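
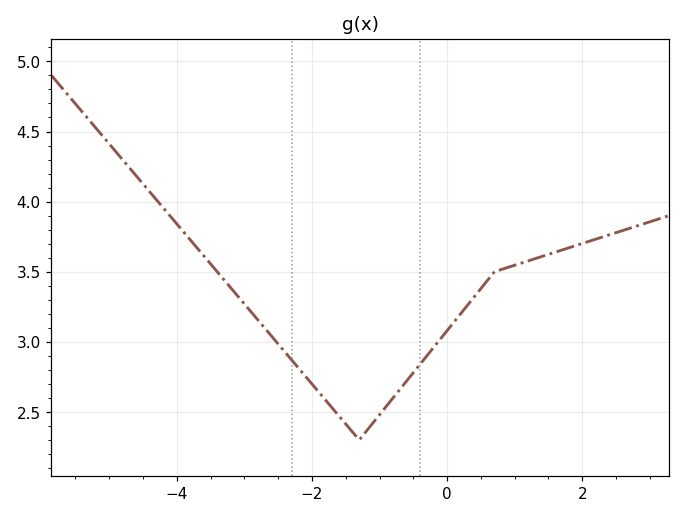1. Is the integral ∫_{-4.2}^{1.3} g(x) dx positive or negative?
positive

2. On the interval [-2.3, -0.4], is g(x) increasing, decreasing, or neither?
neither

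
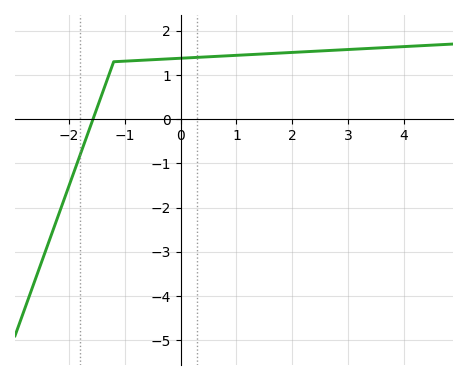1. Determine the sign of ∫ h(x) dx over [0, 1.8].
positive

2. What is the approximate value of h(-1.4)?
0.6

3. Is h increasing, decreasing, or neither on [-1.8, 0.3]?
increasing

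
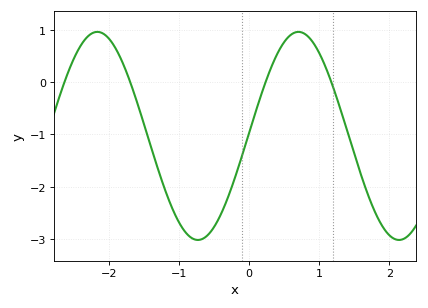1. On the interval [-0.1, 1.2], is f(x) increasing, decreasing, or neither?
neither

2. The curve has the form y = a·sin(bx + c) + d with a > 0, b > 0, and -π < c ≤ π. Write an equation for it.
y = 1.99sin(2.19x + 0.03) - 1.03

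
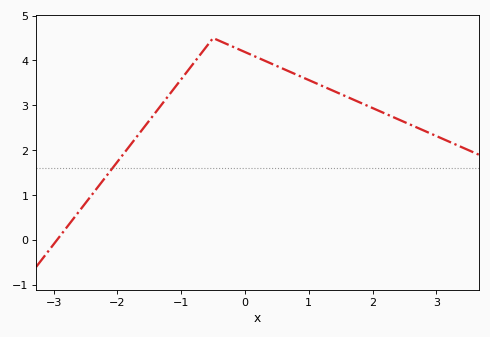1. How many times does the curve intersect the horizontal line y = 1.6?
1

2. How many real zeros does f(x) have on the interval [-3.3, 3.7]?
1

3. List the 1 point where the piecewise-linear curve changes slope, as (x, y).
(-0.5, 4.5)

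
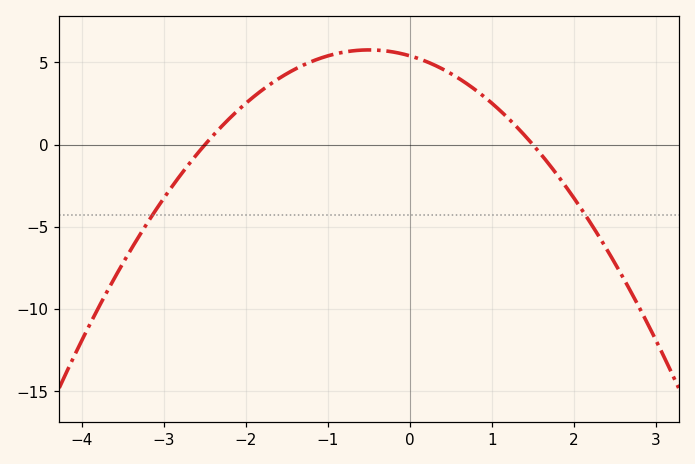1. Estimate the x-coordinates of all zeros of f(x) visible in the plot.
-2.5, 1.5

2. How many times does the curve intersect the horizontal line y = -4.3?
2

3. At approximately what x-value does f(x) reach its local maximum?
-0.5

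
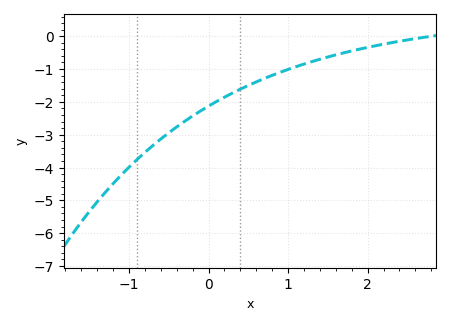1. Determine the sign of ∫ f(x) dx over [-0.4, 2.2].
negative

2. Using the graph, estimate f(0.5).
-1.5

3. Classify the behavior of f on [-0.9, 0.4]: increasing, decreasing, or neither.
increasing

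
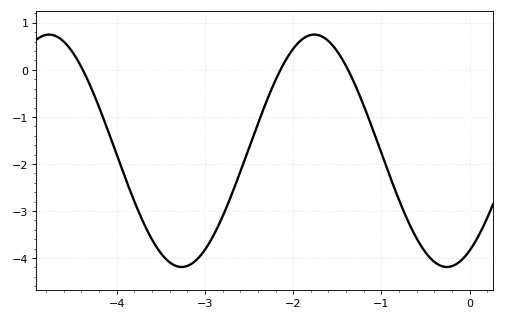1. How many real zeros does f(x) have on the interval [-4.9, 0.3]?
3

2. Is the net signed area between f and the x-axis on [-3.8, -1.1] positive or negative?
negative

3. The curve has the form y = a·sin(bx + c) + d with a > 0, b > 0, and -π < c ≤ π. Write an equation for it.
y = 2.47sin(2.09x - 1.03) - 1.72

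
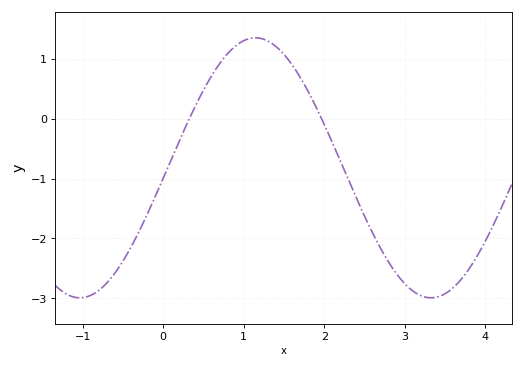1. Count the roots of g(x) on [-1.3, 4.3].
2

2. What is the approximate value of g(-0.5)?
-2.4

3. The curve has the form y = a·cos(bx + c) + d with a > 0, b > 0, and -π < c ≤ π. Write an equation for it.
y = 2.17cos(1.4x - 1.6) - 0.82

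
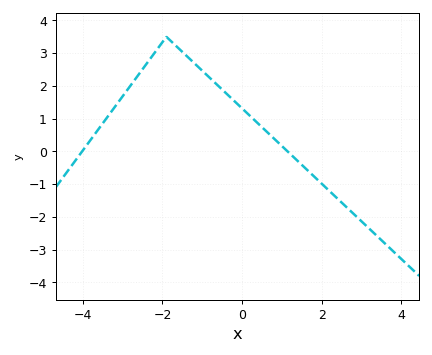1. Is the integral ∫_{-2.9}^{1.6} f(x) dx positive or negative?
positive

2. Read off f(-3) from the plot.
1.68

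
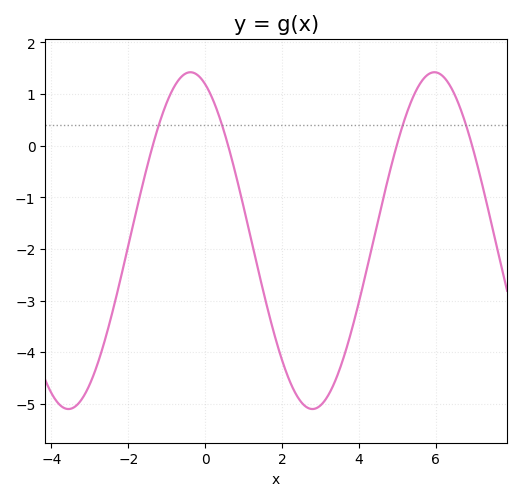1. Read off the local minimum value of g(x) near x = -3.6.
-5.1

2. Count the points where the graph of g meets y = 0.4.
4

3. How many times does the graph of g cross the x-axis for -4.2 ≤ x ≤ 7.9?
4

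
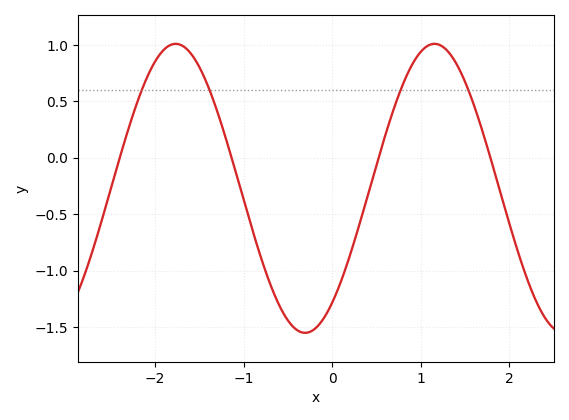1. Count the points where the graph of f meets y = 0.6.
4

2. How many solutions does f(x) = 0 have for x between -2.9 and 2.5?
4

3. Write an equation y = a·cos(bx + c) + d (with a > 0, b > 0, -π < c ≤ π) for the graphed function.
y = 1.28cos(2.15x - 2.48) - 0.27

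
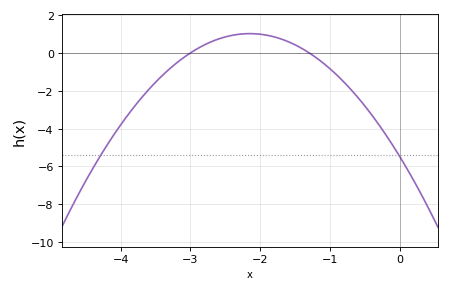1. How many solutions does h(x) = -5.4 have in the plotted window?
2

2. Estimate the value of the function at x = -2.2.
1.02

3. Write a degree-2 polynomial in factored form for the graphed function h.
y = -1.41(x + 3)(x + 1.3)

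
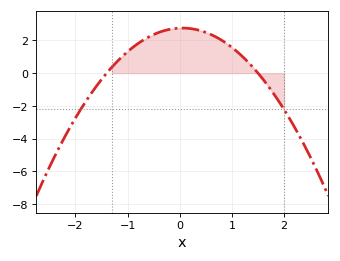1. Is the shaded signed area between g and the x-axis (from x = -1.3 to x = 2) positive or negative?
positive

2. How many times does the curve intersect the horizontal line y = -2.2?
2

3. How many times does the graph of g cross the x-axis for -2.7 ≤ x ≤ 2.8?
2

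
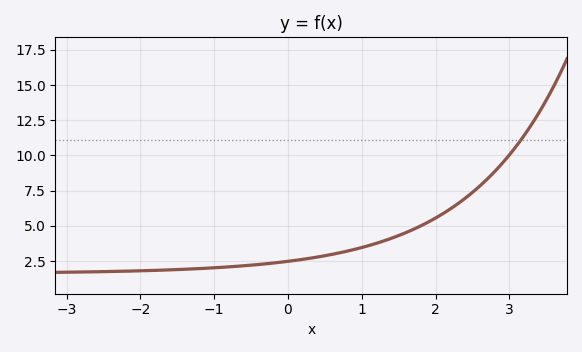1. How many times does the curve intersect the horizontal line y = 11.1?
1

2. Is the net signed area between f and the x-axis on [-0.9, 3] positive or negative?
positive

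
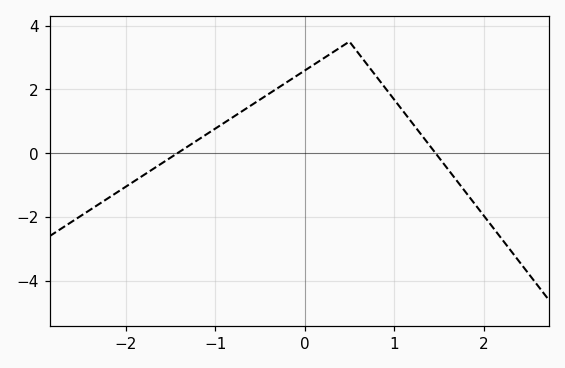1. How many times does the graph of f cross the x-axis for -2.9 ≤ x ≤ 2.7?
2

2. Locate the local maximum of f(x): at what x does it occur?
0.5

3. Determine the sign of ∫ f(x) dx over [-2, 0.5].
positive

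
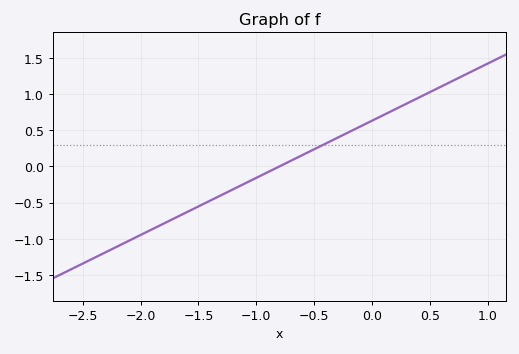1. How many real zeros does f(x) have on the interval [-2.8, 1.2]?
1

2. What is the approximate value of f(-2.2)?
-1.1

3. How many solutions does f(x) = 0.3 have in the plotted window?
1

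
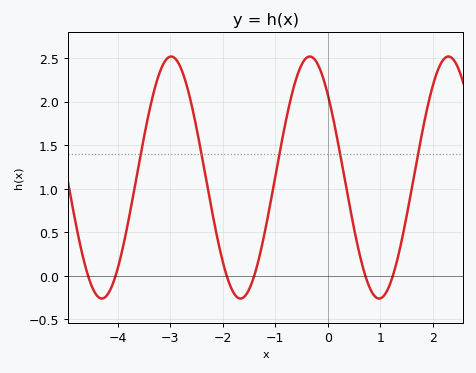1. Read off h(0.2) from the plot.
1.5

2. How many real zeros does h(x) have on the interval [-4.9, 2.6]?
6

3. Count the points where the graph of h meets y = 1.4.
5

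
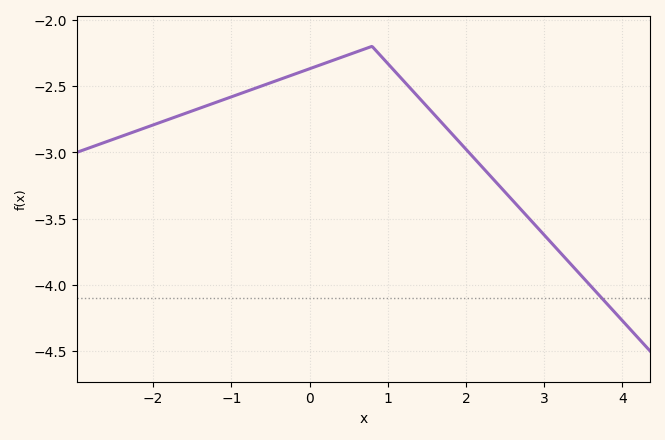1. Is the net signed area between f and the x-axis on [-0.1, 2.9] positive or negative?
negative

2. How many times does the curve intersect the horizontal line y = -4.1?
1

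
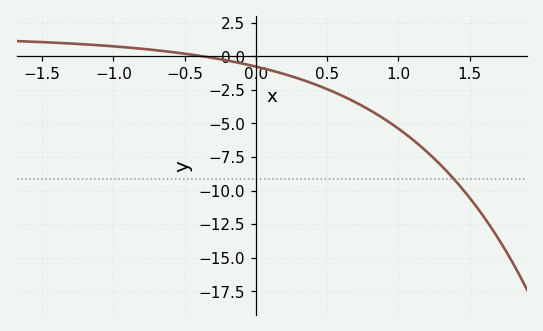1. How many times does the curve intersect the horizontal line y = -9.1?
1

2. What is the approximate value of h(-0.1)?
-0.523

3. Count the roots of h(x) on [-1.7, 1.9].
1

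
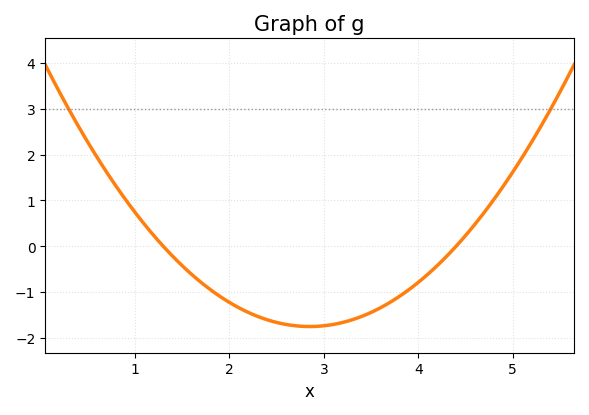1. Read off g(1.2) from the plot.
0.2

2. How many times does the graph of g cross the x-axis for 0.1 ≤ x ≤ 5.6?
2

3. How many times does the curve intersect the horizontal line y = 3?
2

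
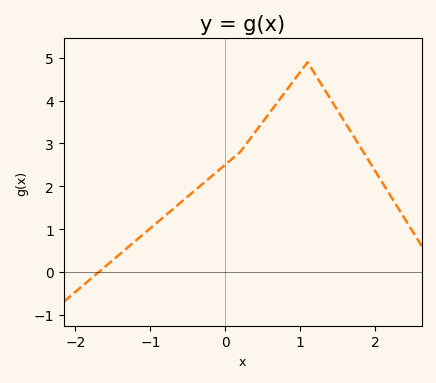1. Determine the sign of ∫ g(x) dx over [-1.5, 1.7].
positive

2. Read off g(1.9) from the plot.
2.6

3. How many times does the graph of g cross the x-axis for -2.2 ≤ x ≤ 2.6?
1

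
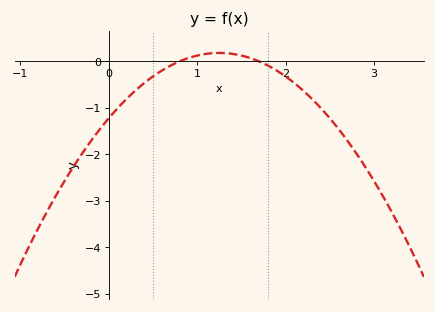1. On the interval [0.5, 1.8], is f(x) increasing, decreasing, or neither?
neither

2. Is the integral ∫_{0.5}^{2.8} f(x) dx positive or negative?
negative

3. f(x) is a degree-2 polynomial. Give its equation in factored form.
y = -0.9(x - 0.8)(x - 1.7)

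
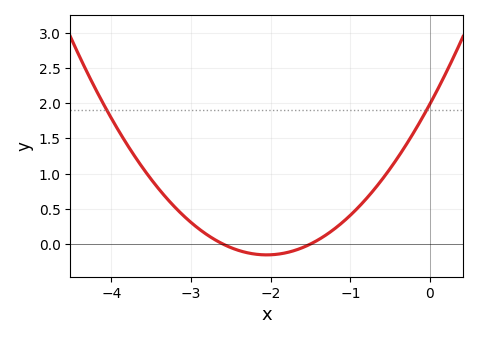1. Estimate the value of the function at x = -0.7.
0.8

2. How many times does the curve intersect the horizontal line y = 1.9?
2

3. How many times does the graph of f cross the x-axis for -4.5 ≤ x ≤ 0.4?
2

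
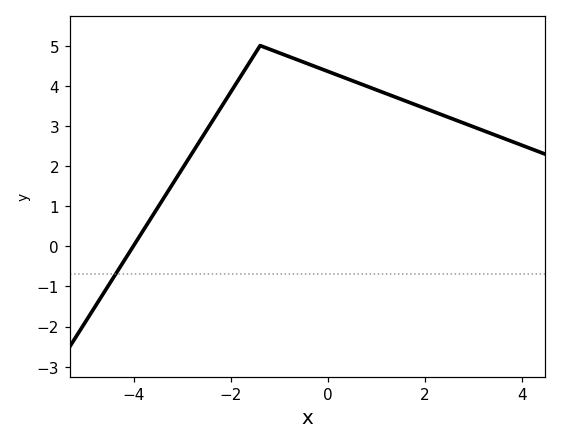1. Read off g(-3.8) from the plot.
0.411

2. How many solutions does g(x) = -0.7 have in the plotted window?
1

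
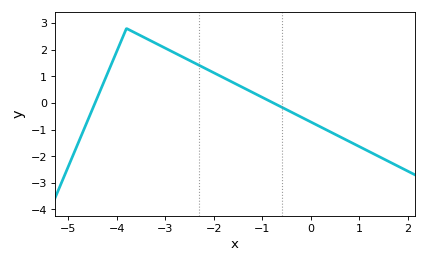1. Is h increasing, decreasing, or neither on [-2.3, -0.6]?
decreasing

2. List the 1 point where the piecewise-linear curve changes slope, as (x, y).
(-3.8, 2.8)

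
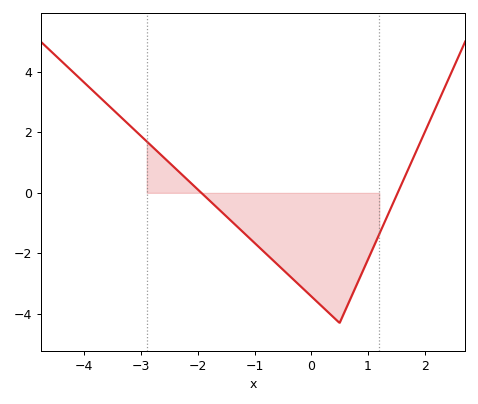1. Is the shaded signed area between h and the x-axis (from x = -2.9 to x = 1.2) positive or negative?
negative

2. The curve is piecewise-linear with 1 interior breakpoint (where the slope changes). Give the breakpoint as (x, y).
(0.5, -4.3)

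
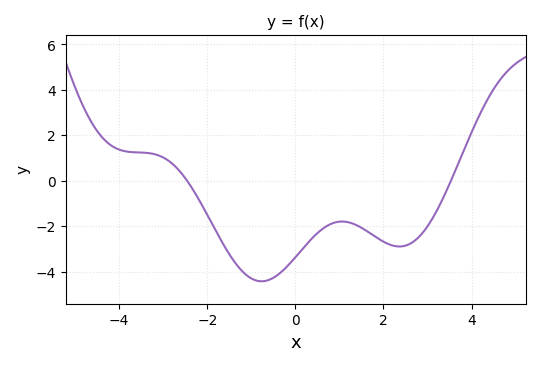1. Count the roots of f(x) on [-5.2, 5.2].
2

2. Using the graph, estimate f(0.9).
-1.84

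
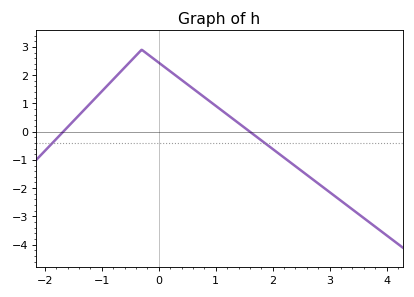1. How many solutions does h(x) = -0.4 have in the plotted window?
2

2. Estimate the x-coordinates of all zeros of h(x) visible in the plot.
-1.7, 1.6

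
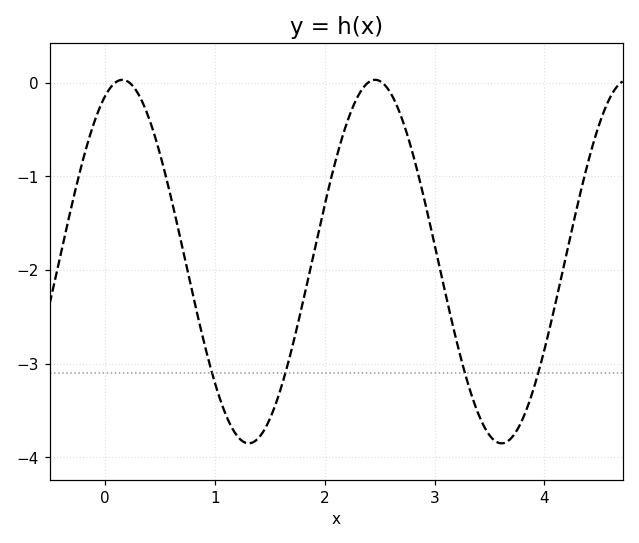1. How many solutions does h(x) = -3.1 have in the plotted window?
4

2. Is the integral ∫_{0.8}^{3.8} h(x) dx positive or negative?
negative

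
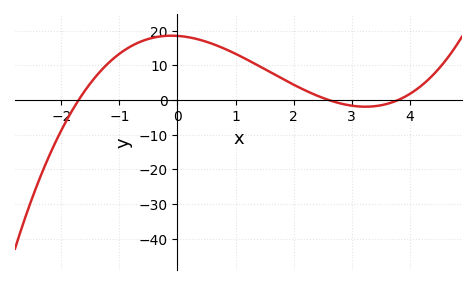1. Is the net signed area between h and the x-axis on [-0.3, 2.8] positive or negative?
positive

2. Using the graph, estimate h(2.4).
1.26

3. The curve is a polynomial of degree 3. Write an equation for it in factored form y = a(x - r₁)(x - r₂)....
y = 1.1(x + 1.7)(x - 2.6)(x - 3.8)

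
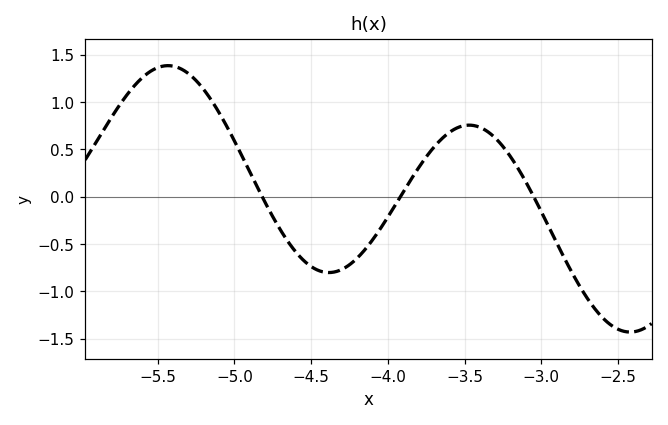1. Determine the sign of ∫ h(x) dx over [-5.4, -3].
positive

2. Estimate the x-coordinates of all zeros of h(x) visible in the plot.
-4.82, -3.92, -3.05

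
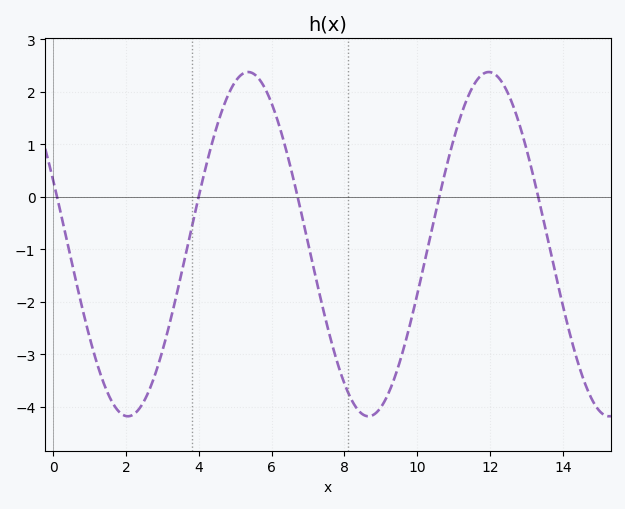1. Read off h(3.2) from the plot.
-2.4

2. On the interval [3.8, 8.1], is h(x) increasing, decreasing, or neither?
neither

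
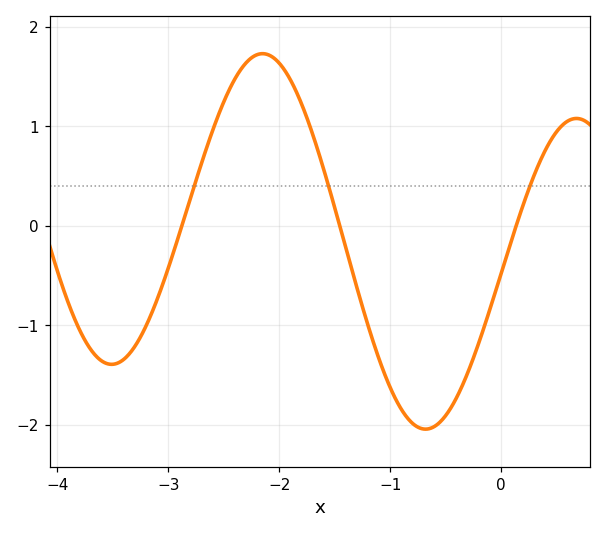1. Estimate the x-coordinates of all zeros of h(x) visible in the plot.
-2.88, -1.45, 0.137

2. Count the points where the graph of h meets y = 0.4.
3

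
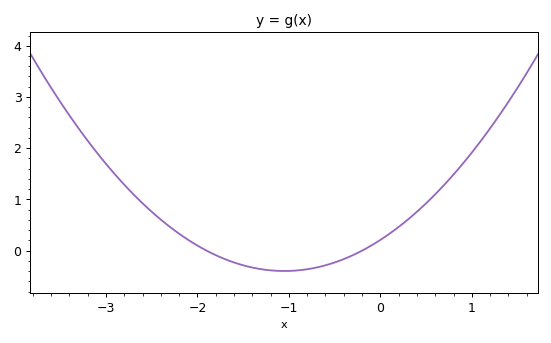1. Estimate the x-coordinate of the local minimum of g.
-1.05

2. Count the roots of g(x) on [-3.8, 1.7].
2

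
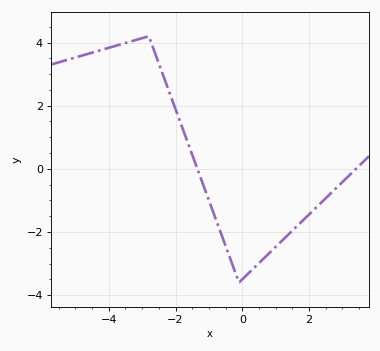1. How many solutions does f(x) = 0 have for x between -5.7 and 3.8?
2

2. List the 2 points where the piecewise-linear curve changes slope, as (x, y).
(-2.8, 4.2); (-0.1, -3.6)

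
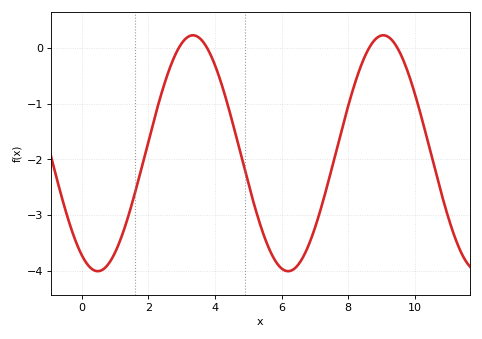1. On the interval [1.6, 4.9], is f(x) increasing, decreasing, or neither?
neither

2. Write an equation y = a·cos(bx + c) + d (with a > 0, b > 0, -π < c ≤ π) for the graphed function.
y = 2.12cos(1.1x + 2.6) - 1.89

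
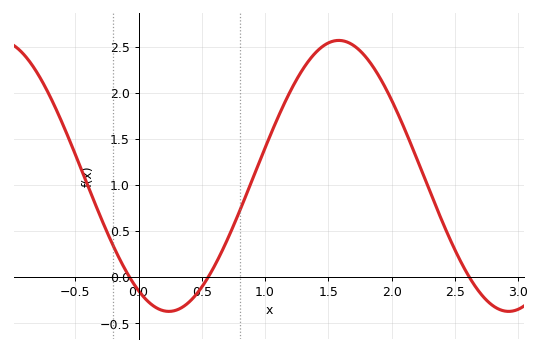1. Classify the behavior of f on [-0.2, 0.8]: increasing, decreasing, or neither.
neither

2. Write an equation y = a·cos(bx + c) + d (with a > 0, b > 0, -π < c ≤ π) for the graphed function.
y = 1.47cos(2.3x + 2.6) + 1.1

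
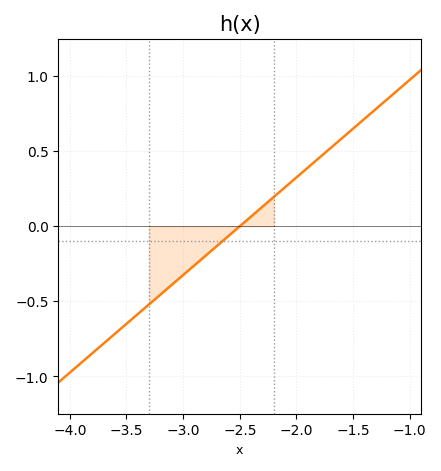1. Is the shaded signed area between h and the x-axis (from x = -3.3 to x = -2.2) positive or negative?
negative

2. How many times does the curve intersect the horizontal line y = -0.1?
1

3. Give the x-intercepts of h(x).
-2.5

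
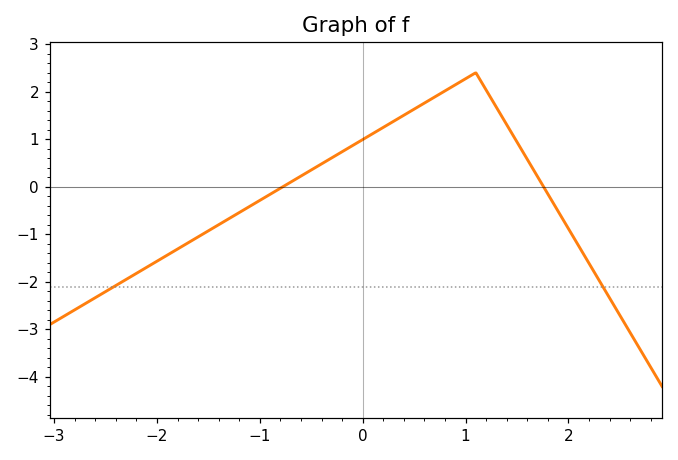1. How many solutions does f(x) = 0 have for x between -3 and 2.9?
2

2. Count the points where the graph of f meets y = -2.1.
2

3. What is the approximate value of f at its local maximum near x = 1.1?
2.4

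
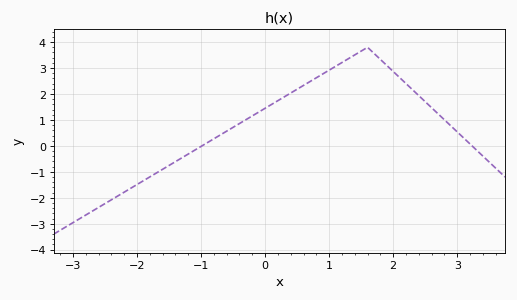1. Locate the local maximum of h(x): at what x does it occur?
1.6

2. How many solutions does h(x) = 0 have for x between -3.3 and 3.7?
2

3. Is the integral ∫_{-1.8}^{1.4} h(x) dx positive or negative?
positive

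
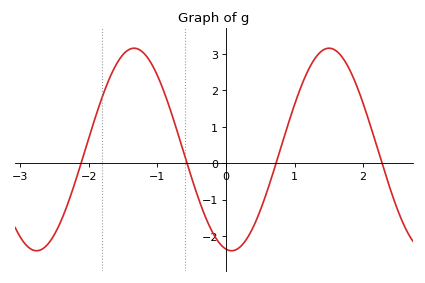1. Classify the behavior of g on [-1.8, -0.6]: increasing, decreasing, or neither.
neither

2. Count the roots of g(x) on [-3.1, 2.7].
4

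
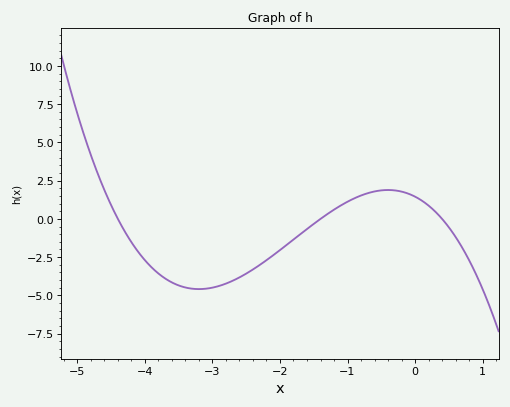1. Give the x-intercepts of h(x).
-4.4, -1.4, 0.4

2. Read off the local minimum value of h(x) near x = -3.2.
-4.59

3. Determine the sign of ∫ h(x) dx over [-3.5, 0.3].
negative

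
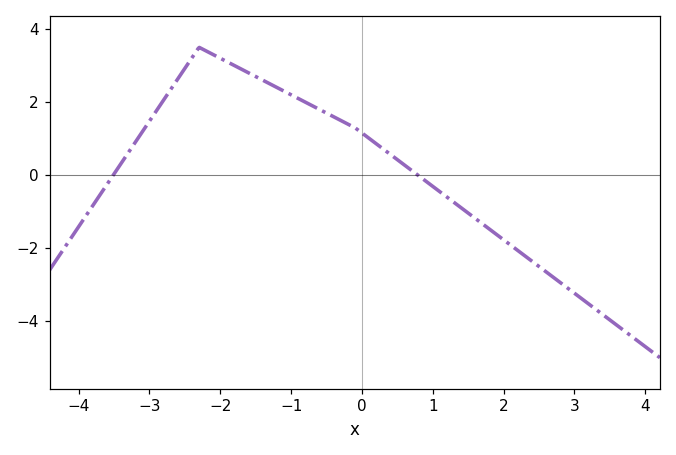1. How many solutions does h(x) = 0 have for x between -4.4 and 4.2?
2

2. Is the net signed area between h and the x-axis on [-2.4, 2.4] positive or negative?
positive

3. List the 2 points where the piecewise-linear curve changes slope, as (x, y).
(-2.3, 3.5); (-0.1, 1.3)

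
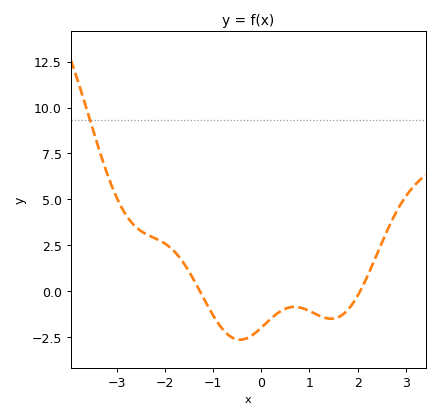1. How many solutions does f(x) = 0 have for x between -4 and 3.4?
2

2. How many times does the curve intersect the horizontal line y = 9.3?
1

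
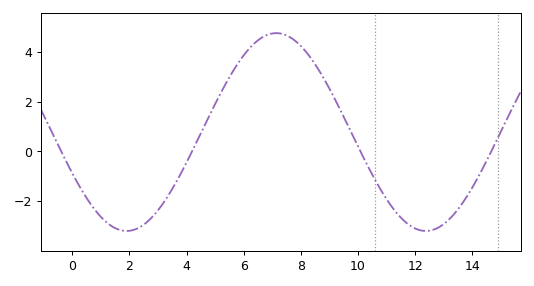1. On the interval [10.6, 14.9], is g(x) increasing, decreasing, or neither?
neither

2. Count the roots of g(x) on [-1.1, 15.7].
4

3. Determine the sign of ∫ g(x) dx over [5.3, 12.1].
positive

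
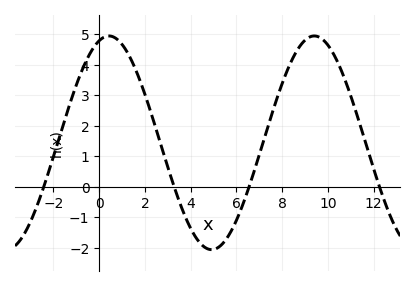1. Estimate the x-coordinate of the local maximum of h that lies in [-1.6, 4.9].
0.4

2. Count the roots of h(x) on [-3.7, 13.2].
4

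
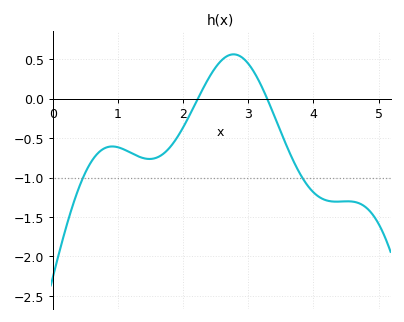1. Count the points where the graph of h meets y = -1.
2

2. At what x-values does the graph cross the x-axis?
2.23, 3.29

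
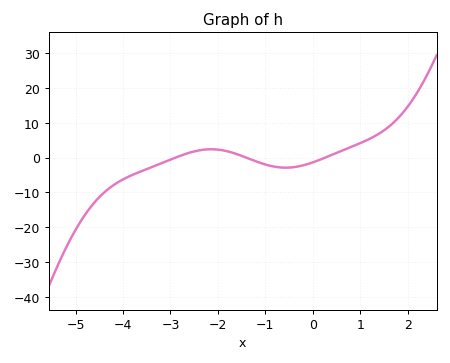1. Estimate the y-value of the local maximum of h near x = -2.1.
2.38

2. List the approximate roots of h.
-2.89, -1.41, 0.265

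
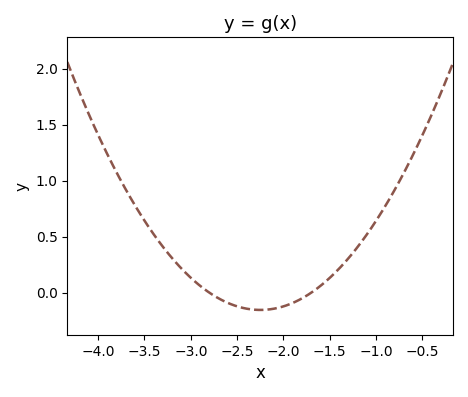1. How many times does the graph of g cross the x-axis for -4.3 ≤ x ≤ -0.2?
2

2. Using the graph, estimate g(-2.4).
-0.143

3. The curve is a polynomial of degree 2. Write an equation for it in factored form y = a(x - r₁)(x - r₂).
y = 0.51(x + 2.8)(x + 1.7)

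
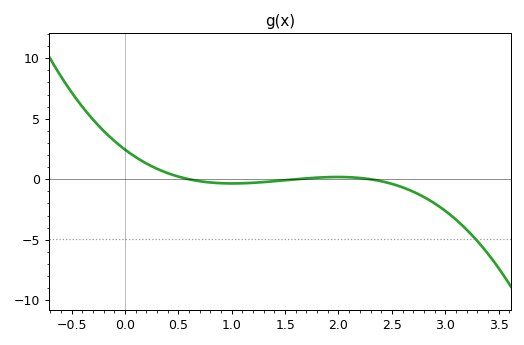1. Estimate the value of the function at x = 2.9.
-2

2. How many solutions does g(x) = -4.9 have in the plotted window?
1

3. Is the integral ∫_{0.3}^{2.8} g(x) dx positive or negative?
negative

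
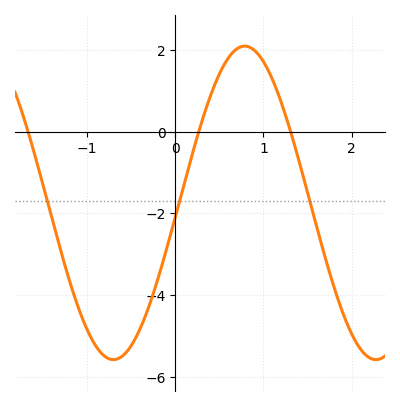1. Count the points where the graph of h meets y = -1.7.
3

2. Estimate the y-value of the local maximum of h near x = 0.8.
2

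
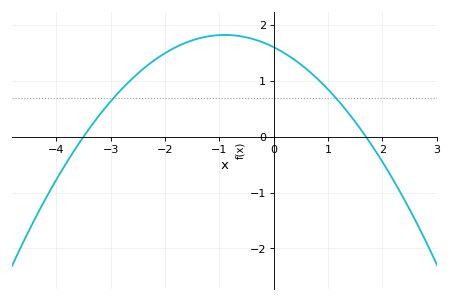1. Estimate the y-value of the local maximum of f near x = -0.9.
1.83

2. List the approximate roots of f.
-3.5, 1.7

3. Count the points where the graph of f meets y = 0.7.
2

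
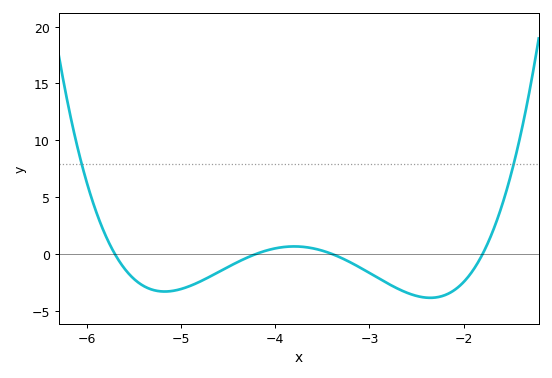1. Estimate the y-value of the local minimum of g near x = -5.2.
-3.5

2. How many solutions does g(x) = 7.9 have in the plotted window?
2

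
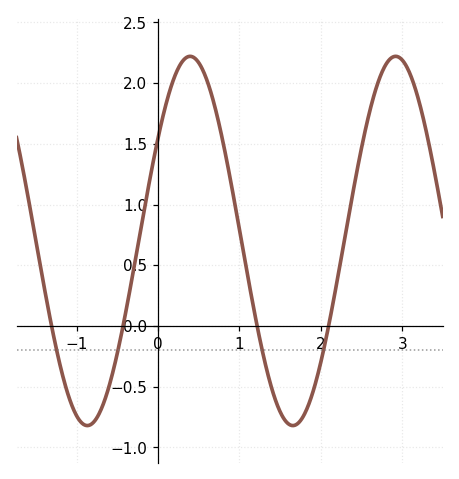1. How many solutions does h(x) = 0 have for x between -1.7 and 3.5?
4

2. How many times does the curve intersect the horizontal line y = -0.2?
4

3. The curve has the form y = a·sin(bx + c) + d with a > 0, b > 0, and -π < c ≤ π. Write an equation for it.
y = 1.52sin(2.5x + 0.59) + 0.7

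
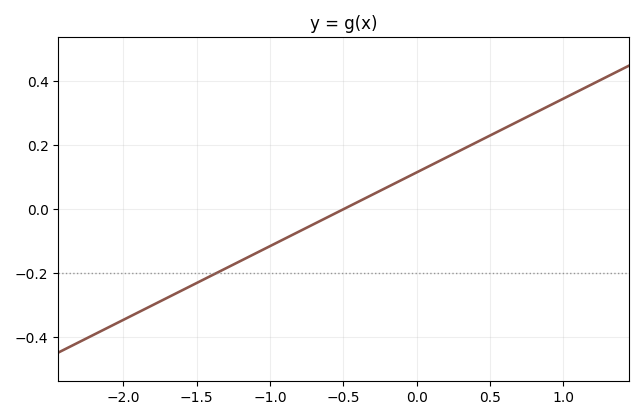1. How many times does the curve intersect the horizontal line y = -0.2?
1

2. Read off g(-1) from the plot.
-0.12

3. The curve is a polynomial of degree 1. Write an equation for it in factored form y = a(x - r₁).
y = 0.23(x + 0.5)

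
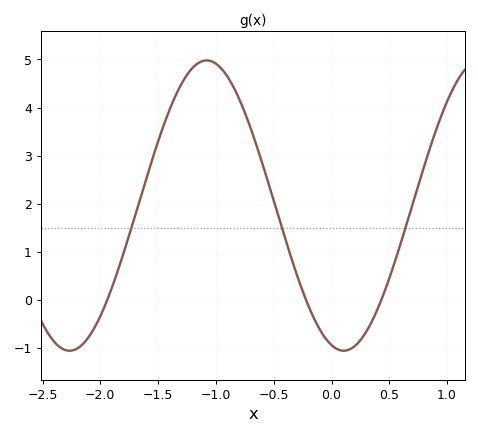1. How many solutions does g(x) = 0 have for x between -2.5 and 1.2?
3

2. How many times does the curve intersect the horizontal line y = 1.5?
3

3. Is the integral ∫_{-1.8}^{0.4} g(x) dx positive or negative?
positive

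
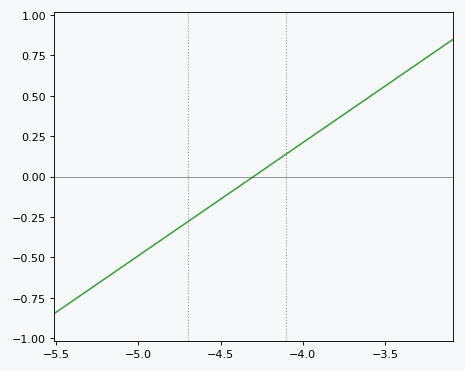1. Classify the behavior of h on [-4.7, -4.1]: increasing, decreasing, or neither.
increasing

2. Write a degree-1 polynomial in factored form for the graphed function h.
y = 0.7(x + 4.3)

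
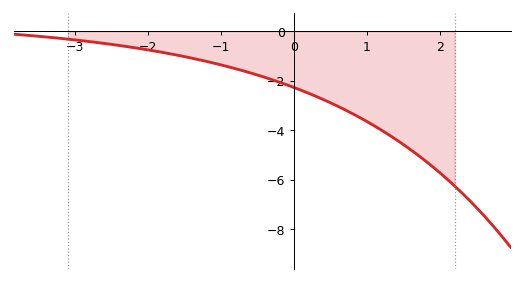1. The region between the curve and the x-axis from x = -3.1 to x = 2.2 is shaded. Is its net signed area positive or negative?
negative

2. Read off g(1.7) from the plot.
-5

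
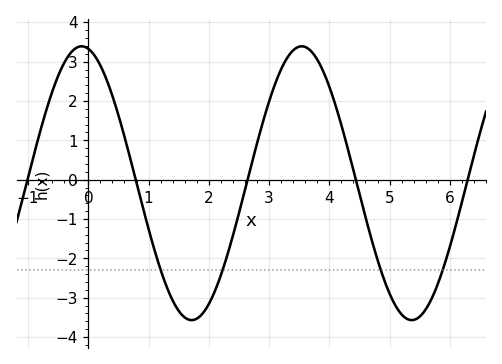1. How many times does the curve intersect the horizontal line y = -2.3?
4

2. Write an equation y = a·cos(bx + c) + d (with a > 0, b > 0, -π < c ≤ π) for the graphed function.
y = 3.48cos(1.7x + 0.19) - 0.09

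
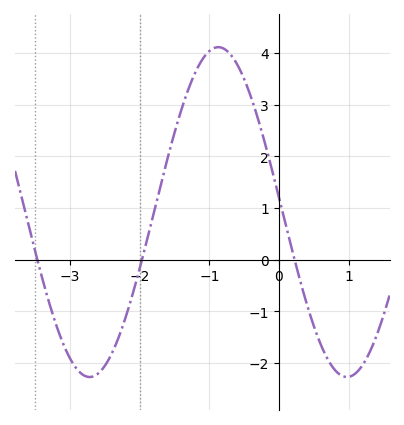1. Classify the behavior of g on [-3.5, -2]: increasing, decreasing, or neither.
neither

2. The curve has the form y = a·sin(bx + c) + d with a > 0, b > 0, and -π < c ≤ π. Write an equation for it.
y = 3.19sin(1.7x + 3.1) + 0.92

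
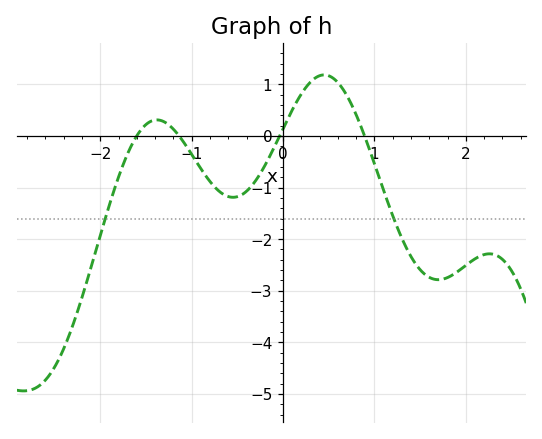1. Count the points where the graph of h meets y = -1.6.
2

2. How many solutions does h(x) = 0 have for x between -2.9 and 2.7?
4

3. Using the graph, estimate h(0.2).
0.8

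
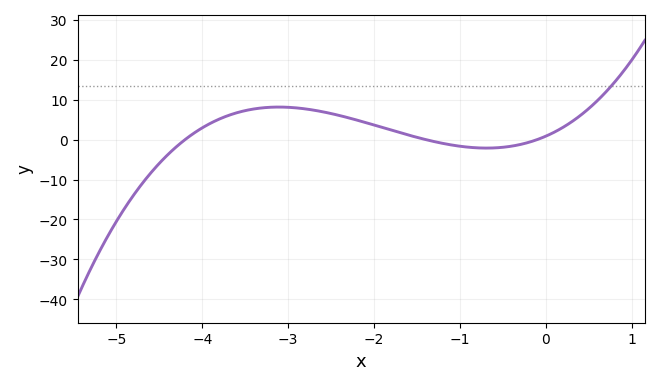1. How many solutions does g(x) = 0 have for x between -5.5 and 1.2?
3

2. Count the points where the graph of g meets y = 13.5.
1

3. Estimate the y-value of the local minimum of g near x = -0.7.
-2.13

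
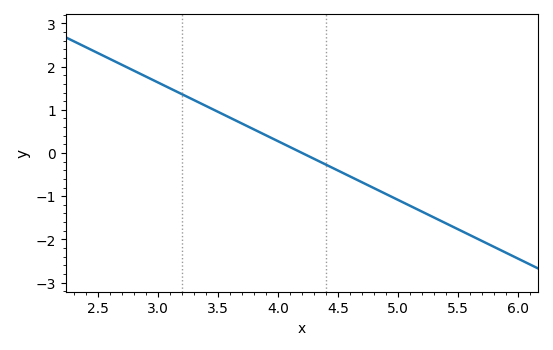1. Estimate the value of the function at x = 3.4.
1.1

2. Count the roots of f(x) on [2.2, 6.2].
1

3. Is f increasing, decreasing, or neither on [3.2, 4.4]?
decreasing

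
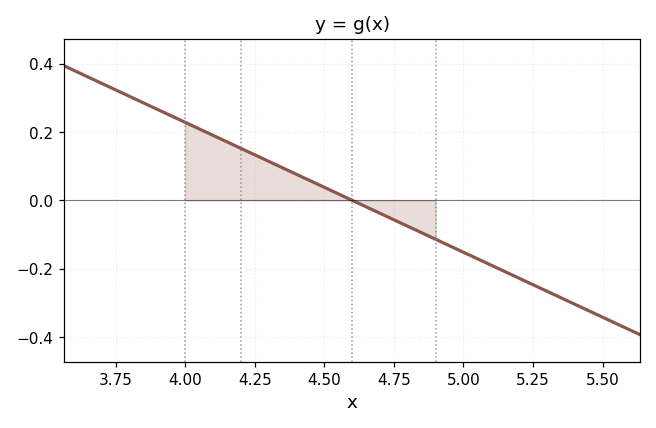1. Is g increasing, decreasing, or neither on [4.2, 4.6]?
decreasing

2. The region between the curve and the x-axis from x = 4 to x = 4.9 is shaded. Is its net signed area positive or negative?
positive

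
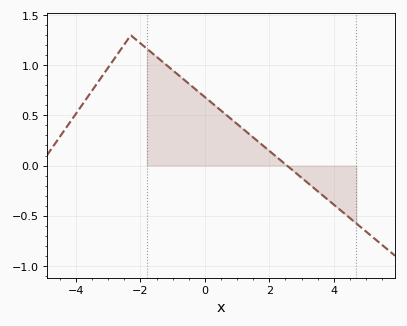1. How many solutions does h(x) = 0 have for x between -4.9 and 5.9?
1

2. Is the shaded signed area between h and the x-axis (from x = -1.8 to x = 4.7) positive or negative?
positive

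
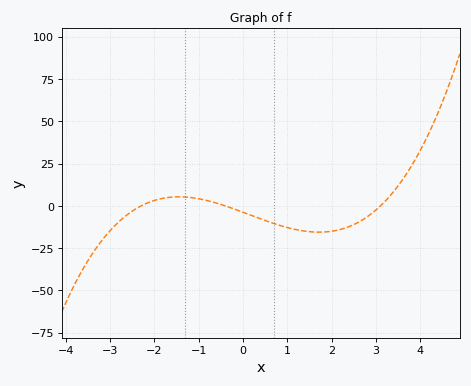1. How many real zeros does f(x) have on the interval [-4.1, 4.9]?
3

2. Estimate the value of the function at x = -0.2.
-2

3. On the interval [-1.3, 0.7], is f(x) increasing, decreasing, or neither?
decreasing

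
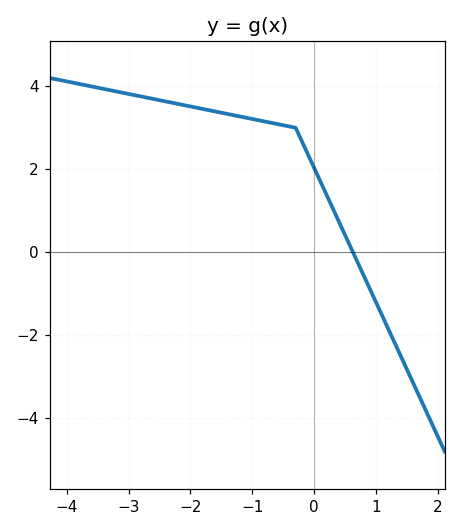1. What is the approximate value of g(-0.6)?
3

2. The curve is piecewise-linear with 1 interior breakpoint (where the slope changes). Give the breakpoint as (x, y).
(-0.3, 3)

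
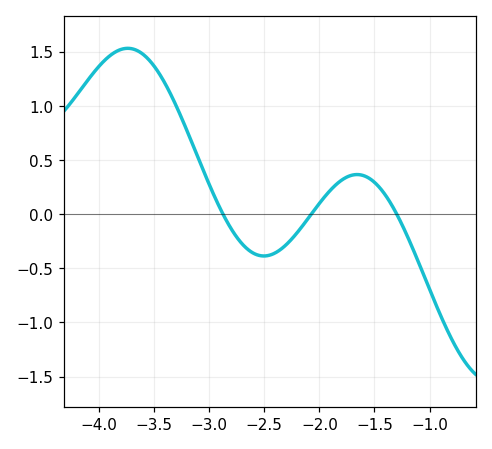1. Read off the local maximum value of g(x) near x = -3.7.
1.53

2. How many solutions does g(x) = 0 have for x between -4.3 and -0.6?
3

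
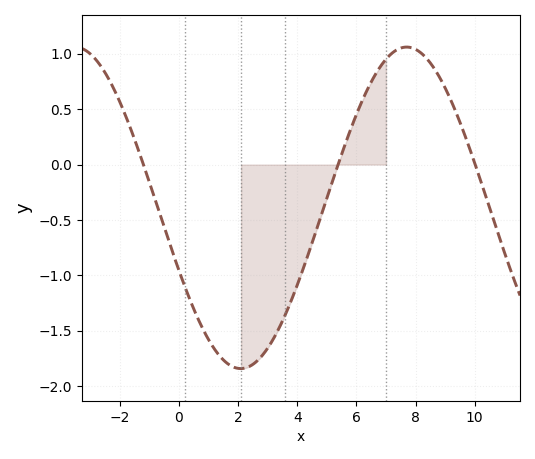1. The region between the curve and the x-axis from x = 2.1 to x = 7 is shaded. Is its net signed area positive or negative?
negative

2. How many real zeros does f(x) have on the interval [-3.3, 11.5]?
3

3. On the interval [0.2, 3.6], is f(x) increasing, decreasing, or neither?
neither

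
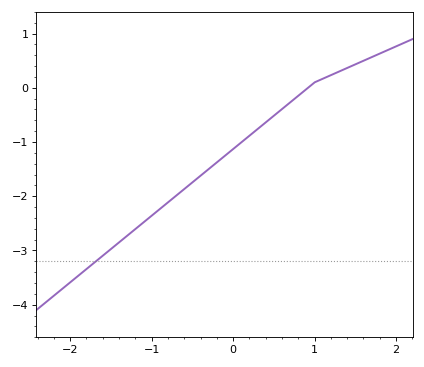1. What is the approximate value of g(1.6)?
0.5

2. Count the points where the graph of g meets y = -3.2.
1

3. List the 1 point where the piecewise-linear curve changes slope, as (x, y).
(1, 0.1)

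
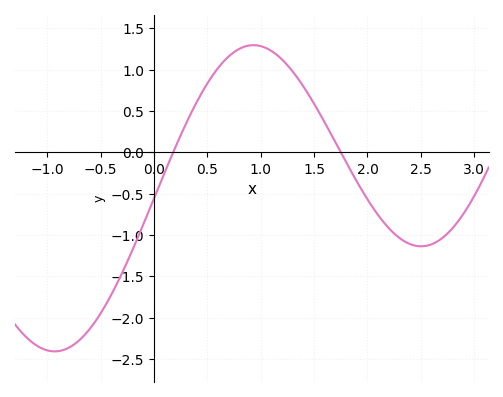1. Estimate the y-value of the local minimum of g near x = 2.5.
-1.15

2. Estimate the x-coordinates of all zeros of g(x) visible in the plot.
0.2, 1.7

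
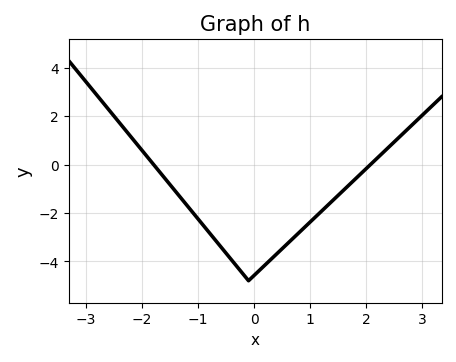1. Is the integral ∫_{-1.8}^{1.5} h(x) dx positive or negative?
negative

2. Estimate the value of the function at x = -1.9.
0.304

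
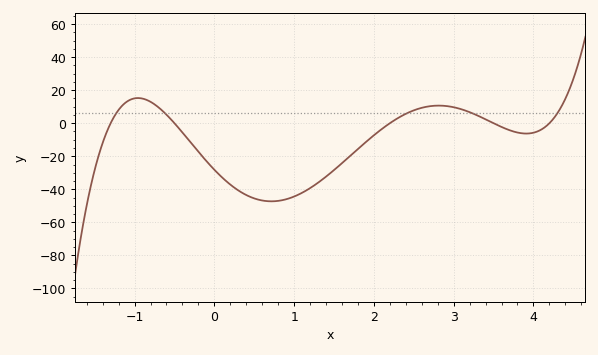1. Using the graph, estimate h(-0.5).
0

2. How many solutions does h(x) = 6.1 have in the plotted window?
5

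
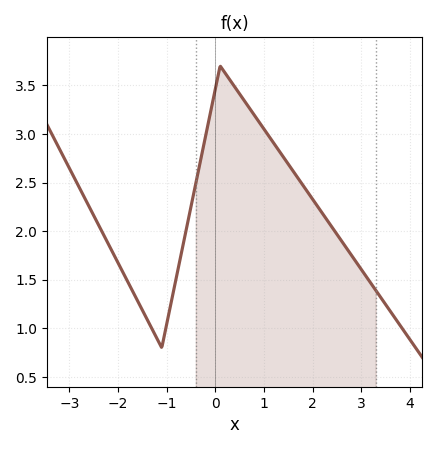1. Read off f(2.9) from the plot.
1.7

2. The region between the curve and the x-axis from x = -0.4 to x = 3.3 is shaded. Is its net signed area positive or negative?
positive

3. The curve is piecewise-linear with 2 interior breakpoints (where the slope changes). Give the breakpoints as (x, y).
(-1.1, 0.8); (0.1, 3.7)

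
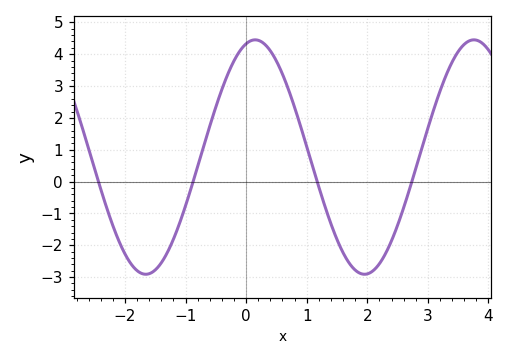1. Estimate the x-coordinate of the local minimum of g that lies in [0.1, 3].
2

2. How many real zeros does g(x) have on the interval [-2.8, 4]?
4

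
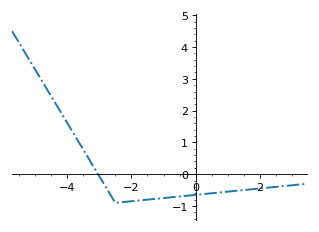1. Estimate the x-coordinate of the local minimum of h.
-2.4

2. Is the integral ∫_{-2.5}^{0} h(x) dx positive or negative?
negative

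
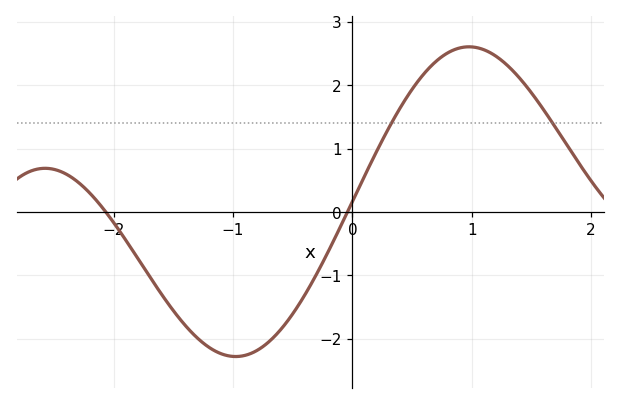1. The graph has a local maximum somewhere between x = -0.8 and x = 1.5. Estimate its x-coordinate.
0.977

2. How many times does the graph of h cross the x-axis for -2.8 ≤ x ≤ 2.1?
2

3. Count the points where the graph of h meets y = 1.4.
2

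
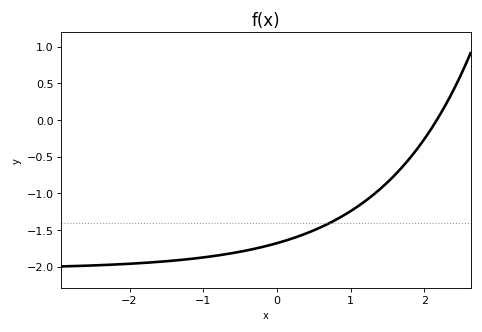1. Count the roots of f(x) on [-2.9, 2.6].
1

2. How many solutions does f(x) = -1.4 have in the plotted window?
1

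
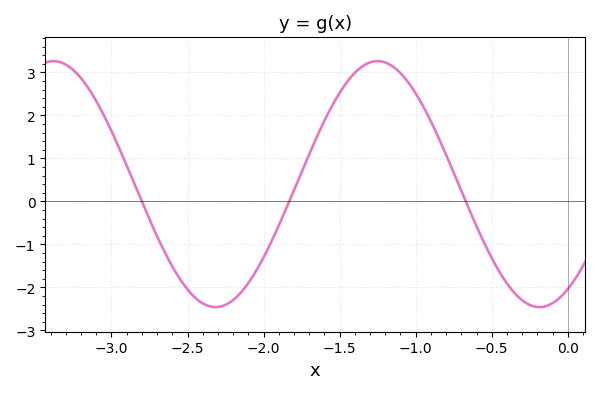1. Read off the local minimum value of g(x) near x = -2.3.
-2.5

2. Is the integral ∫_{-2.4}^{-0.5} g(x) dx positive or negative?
positive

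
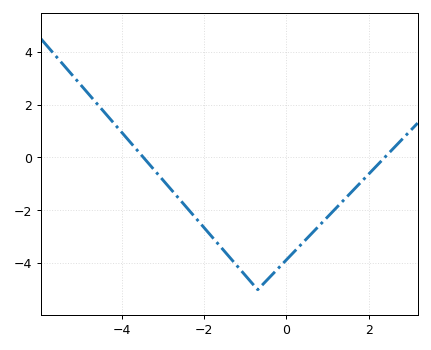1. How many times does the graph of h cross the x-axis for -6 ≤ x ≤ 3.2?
2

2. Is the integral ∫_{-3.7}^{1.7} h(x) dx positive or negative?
negative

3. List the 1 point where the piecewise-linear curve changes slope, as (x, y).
(-0.7, -5)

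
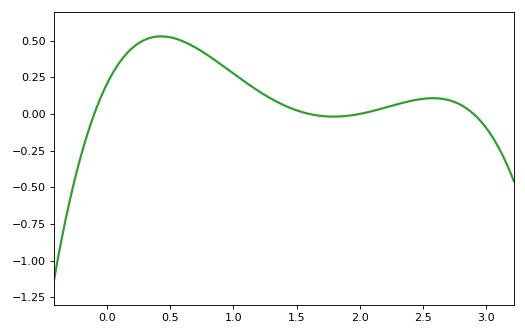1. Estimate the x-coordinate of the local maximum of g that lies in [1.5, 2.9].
2.58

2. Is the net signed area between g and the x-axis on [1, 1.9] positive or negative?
positive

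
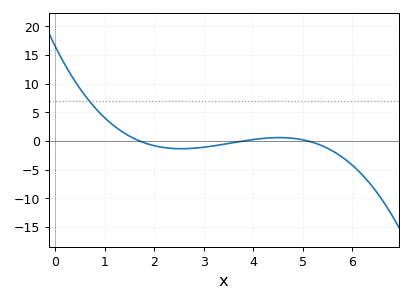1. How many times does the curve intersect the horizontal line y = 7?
1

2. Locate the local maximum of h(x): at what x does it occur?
4.52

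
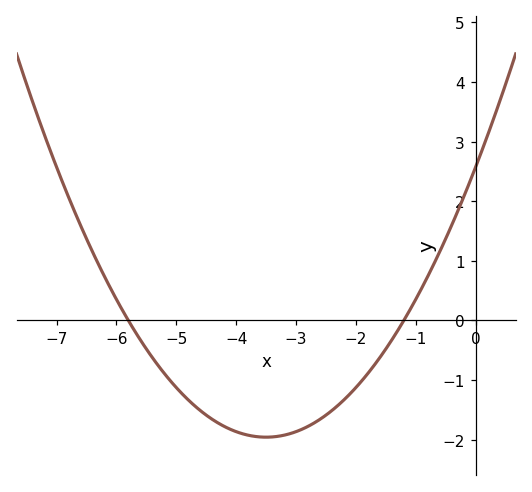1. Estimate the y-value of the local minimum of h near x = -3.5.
-2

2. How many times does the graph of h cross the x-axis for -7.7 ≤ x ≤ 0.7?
2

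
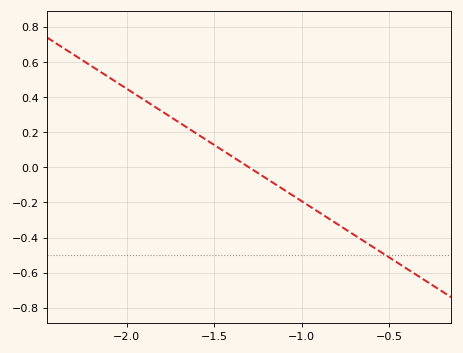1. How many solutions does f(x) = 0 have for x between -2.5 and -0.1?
1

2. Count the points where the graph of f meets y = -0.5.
1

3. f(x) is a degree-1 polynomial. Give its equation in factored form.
y = -0.64(x + 1.3)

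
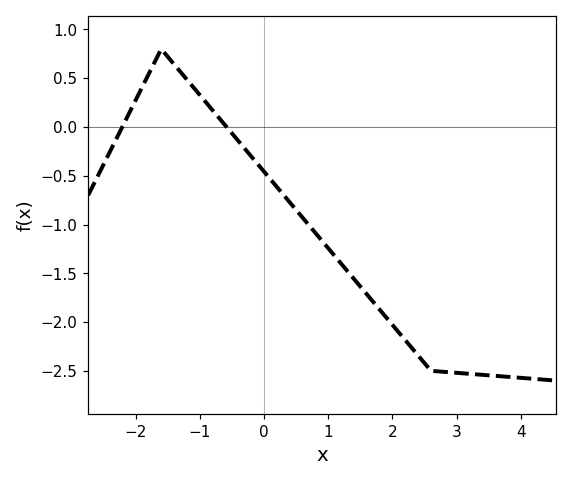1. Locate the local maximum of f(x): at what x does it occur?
-1.6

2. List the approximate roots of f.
-2.21, -0.582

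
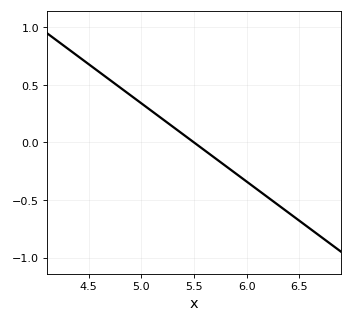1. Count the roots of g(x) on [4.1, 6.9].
1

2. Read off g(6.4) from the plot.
-0.612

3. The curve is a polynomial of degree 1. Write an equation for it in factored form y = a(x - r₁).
y = -0.68(x - 5.5)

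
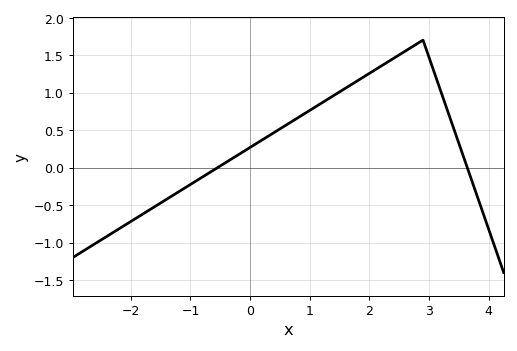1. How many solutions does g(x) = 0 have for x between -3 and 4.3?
2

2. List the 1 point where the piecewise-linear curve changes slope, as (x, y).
(2.9, 1.7)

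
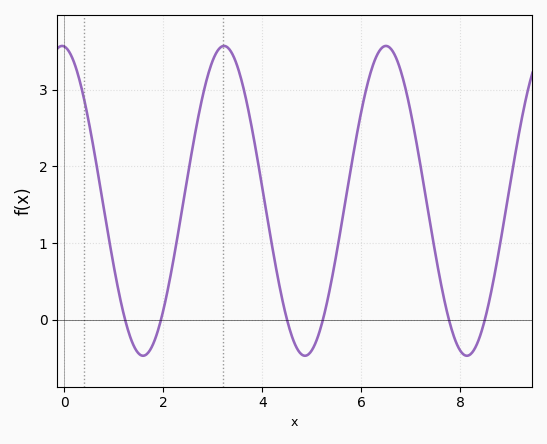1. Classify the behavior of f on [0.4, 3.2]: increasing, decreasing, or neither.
neither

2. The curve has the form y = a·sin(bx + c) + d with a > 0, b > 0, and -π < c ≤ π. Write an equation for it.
y = 2.02sin(1.92x + 1.66) + 1.55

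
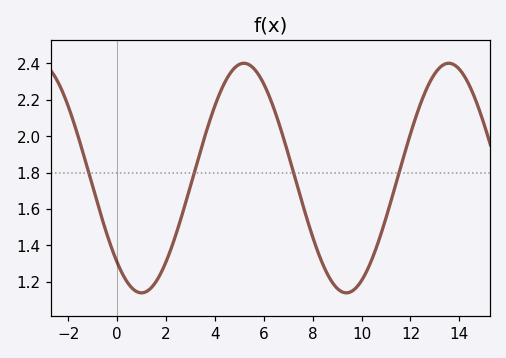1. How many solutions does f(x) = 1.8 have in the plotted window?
4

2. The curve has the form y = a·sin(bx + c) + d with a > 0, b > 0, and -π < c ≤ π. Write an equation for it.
y = 0.63sin(0.75x - 2.3) + 1.77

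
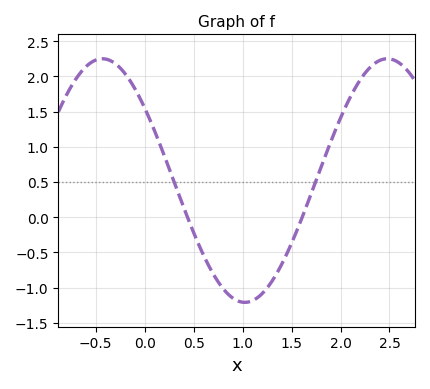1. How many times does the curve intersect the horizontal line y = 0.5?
2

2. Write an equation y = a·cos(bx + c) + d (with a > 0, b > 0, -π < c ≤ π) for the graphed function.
y = 1.73cos(2.2x + 0.93) + 0.52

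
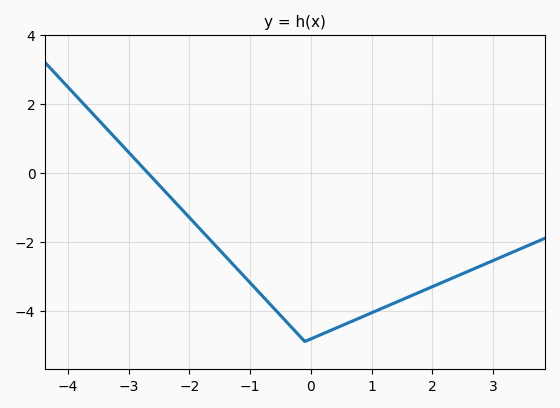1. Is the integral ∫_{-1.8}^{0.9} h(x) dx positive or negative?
negative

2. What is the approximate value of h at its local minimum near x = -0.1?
-4.8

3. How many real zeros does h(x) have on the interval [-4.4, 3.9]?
1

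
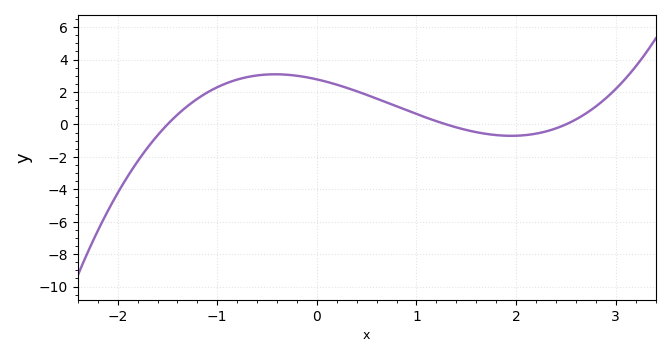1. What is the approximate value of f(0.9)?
0.876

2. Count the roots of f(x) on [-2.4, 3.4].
3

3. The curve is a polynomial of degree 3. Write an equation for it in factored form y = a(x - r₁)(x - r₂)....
y = 0.57(x + 1.5)(x - 1.3)(x - 2.5)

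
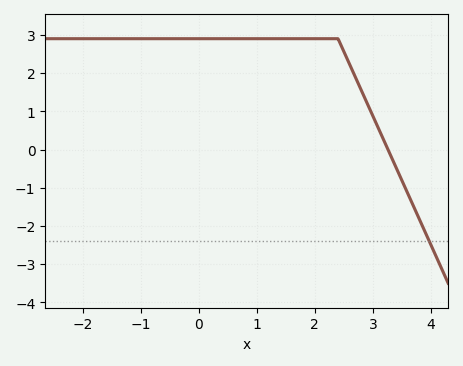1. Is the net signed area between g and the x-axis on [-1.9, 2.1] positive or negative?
positive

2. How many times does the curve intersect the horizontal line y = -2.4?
1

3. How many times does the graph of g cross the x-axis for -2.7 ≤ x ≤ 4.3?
1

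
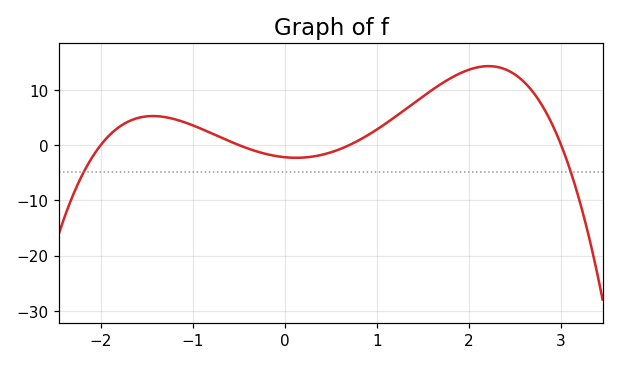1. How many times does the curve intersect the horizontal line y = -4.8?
2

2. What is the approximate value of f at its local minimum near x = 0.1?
-2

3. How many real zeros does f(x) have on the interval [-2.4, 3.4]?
4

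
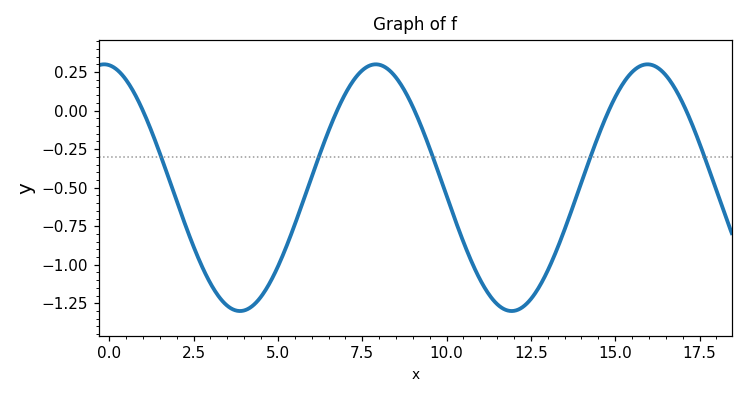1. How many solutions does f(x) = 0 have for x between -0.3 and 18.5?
5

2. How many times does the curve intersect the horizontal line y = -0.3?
5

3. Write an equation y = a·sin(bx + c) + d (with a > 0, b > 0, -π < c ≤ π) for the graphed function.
y = 0.8sin(0.78x + 1.69) - 0.5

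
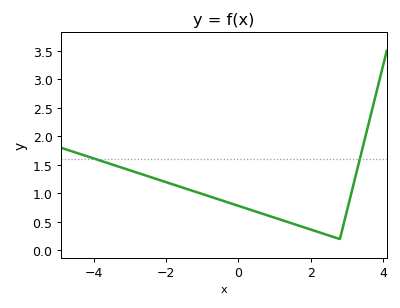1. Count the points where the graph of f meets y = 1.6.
2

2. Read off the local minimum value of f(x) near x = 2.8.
0.2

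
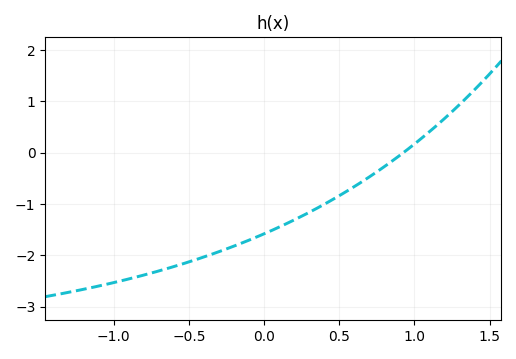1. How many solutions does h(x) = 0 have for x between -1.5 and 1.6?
1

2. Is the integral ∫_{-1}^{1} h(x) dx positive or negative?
negative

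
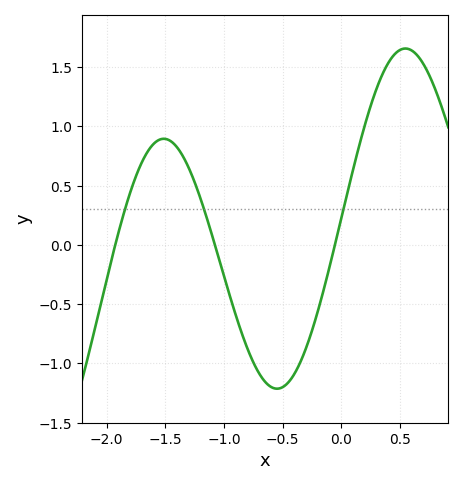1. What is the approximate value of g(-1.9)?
0.101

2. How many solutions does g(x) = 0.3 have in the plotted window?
3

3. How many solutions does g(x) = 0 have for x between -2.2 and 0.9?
3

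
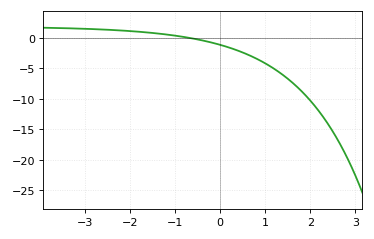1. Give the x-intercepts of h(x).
-0.7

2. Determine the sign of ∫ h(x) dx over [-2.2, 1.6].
negative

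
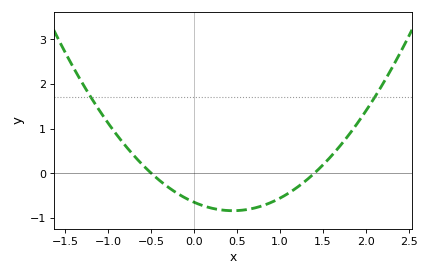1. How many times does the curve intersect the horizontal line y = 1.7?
2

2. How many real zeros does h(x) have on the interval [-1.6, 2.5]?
2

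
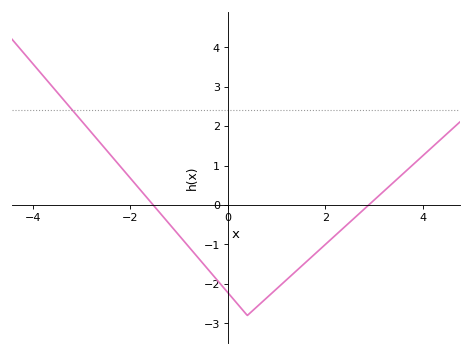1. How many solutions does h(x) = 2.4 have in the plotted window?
1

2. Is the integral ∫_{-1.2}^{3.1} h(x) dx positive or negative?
negative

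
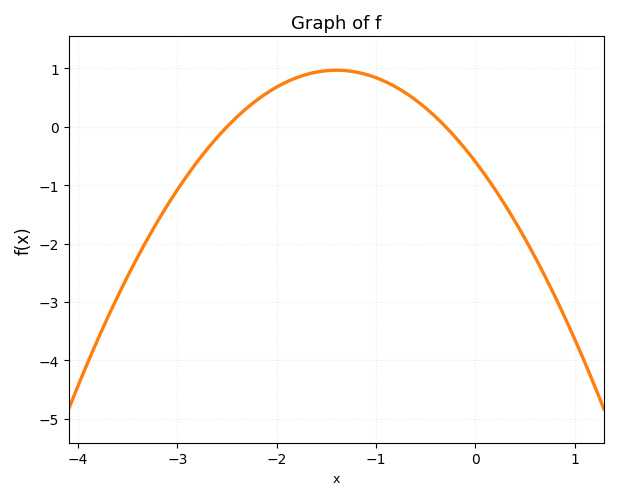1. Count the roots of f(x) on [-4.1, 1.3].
2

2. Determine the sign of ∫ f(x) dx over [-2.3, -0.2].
positive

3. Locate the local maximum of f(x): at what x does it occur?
-1.4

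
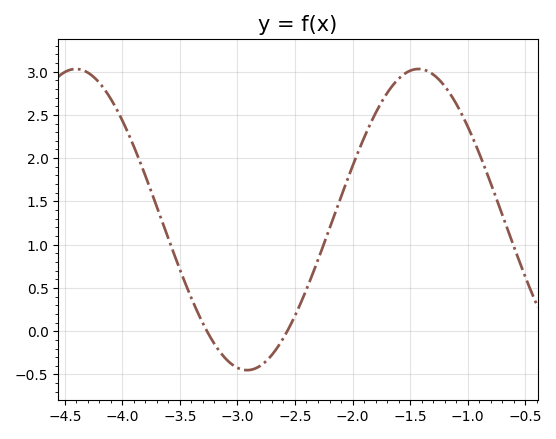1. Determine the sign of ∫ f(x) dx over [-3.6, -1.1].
positive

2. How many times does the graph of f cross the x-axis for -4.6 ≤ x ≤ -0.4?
2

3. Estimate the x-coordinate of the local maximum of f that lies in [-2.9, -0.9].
-1.43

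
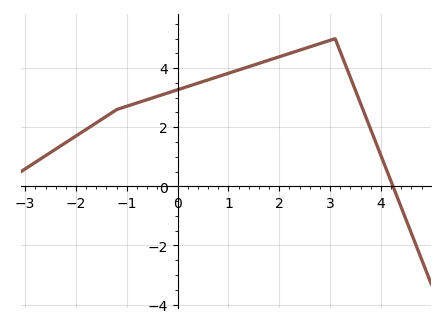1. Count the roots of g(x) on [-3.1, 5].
1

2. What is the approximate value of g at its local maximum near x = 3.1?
5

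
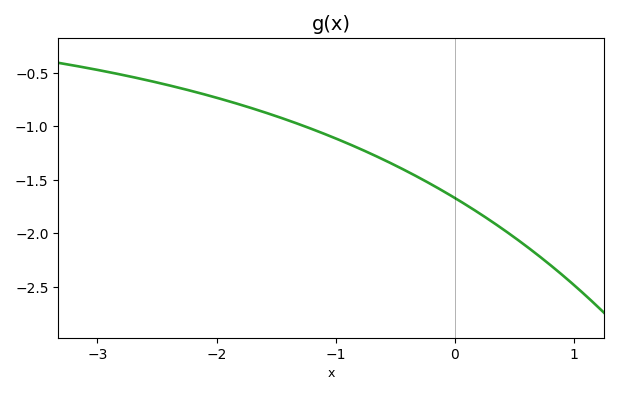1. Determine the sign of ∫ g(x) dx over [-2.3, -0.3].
negative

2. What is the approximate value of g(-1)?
-1.1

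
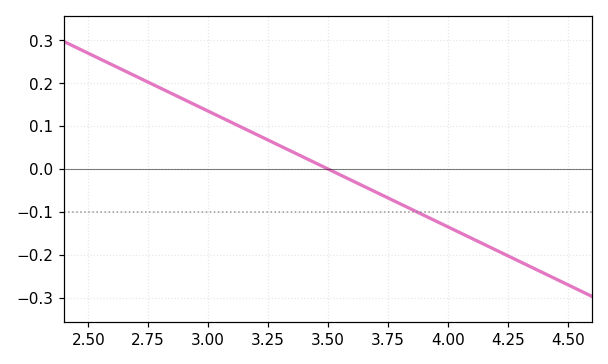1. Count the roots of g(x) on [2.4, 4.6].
1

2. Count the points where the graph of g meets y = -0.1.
1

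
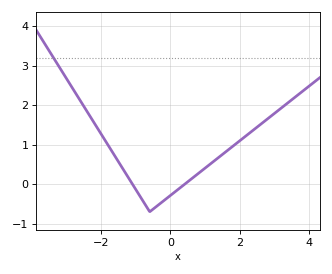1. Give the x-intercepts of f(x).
-1.1, 0.413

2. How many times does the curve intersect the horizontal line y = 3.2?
1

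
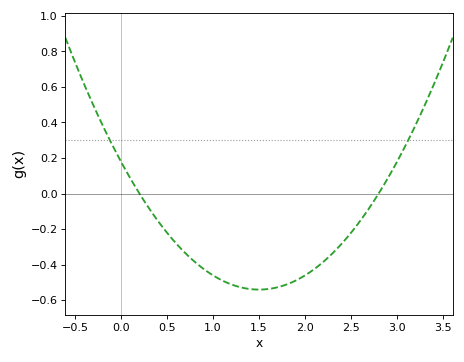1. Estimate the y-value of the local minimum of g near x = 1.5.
-0.54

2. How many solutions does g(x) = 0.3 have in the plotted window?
2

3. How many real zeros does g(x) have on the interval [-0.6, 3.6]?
2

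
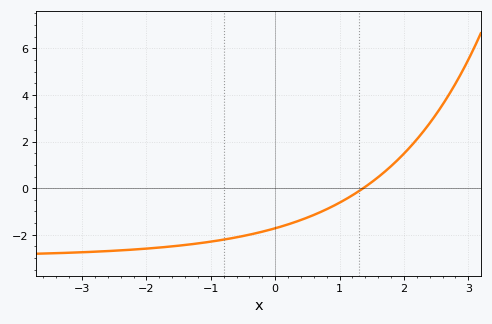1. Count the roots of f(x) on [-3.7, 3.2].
1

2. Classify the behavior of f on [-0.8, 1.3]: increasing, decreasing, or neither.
increasing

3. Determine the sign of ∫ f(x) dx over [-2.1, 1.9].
negative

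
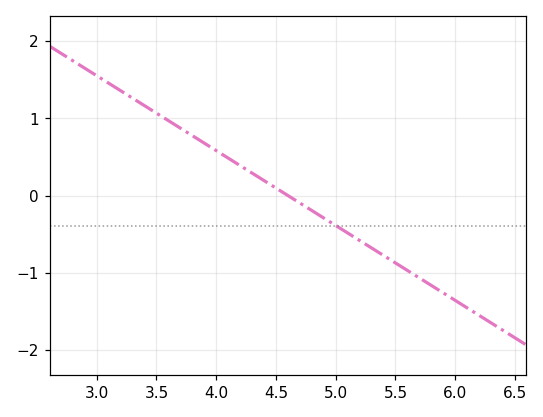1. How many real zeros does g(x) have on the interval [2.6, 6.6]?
1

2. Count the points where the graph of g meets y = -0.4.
1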